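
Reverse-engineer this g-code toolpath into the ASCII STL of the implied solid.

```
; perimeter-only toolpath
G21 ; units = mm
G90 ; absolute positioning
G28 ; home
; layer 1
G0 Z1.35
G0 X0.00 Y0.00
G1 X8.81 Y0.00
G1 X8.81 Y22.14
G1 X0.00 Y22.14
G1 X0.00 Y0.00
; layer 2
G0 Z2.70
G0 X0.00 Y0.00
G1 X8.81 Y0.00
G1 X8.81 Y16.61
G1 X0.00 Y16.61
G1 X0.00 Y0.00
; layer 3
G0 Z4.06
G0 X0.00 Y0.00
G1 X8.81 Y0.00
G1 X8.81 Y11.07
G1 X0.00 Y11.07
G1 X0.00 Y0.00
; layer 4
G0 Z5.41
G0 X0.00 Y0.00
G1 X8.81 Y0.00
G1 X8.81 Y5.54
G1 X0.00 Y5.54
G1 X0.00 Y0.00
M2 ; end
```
solid part
  facet normal 0.0000 0.0000 -1.0000
    outer loop
      vertex 8.81 27.68 0.00
      vertex 8.81 0.00 0.00
      vertex 0.00 0.00 0.00
    endloop
  endfacet
  facet normal 0.0000 0.0000 -1.0000
    outer loop
      vertex 0.00 27.68 0.00
      vertex 8.81 27.68 0.00
      vertex 0.00 0.00 0.00
    endloop
  endfacet
  facet normal 0.0000 -1.0000 0.0000
    outer loop
      vertex 0.00 0.00 0.00
      vertex 8.81 0.00 0.00
      vertex 8.81 0.00 6.76
    endloop
  endfacet
  facet normal 0.0000 -1.0000 0.0000
    outer loop
      vertex 0.00 0.00 0.00
      vertex 8.81 0.00 6.76
      vertex 0.00 0.00 6.76
    endloop
  endfacet
  facet normal 0.0000 0.2372 0.9714
    outer loop
      vertex 0.00 0.00 6.76
      vertex 8.81 0.00 6.76
      vertex 8.81 27.68 0.00
    endloop
  endfacet
  facet normal 0.0000 0.2372 0.9714
    outer loop
      vertex 0.00 0.00 6.76
      vertex 8.81 27.68 0.00
      vertex 0.00 27.68 0.00
    endloop
  endfacet
  facet normal -1.0000 0.0000 0.0000
    outer loop
      vertex 0.00 0.00 6.76
      vertex 0.00 27.68 0.00
      vertex 0.00 0.00 0.00
    endloop
  endfacet
  facet normal 1.0000 0.0000 0.0000
    outer loop
      vertex 8.81 0.00 0.00
      vertex 8.81 27.68 0.00
      vertex 8.81 0.00 6.76
    endloop
  endfacet
endsolid part

The G0 Z moves step by Δz≈1.35 mm. The G1 loops shrink linearly with z, so the solid tapers from its base footprint up to z≈6.76. Closing with a flat bottom cap and the tapered top and triangulating gives 8 facets — a wedge (ramp): 8.81 × 27.7 mm base, rising to 6.76 mm along the y=0 edge and sloping linearly to z=0 at y=27.7.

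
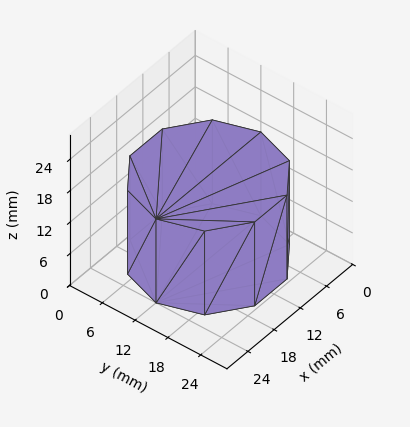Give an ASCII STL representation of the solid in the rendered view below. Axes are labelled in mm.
Reading the render: the shape is a regular 10-sided prism (a cylinder approximated with 10 flat sides), circumscribed radius ≈ 12 mm, height ≈ 16 mm (dimensions read to the nearest mm from the axis ticks). For the STL, each face is triangulated and given an outward normal.

solid part
  facet normal 0.0000 0.0000 -1.0000
    outer loop
      vertex 15.708 23.413 0.000
      vertex 21.708 19.053 0.000
      vertex 24.000 12.000 0.000
    endloop
  endfacet
  facet normal 0.0000 0.0000 -1.0000
    outer loop
      vertex 8.292 23.413 0.000
      vertex 15.708 23.413 0.000
      vertex 24.000 12.000 0.000
    endloop
  endfacet
  facet normal 0.0000 0.0000 -1.0000
    outer loop
      vertex 2.292 19.053 0.000
      vertex 8.292 23.413 0.000
      vertex 24.000 12.000 0.000
    endloop
  endfacet
  facet normal 0.0000 0.0000 -1.0000
    outer loop
      vertex 0.000 12.000 0.000
      vertex 2.292 19.053 0.000
      vertex 24.000 12.000 0.000
    endloop
  endfacet
  facet normal 0.0000 0.0000 -1.0000
    outer loop
      vertex 2.292 4.947 0.000
      vertex 0.000 12.000 0.000
      vertex 24.000 12.000 0.000
    endloop
  endfacet
  facet normal 0.0000 0.0000 -1.0000
    outer loop
      vertex 8.292 0.587 0.000
      vertex 2.292 4.947 0.000
      vertex 24.000 12.000 0.000
    endloop
  endfacet
  facet normal 0.0000 0.0000 -1.0000
    outer loop
      vertex 15.708 0.587 0.000
      vertex 8.292 0.587 0.000
      vertex 24.000 12.000 0.000
    endloop
  endfacet
  facet normal 0.0000 0.0000 -1.0000
    outer loop
      vertex 21.708 4.947 0.000
      vertex 15.708 0.587 0.000
      vertex 24.000 12.000 0.000
    endloop
  endfacet
  facet normal 0.0000 0.0000 1.0000
    outer loop
      vertex 24.000 12.000 16.000
      vertex 21.708 19.053 16.000
      vertex 15.708 23.413 16.000
    endloop
  endfacet
  facet normal 0.0000 0.0000 1.0000
    outer loop
      vertex 24.000 12.000 16.000
      vertex 15.708 23.413 16.000
      vertex 8.292 23.413 16.000
    endloop
  endfacet
  facet normal 0.0000 0.0000 1.0000
    outer loop
      vertex 24.000 12.000 16.000
      vertex 8.292 23.413 16.000
      vertex 2.292 19.053 16.000
    endloop
  endfacet
  facet normal 0.0000 0.0000 1.0000
    outer loop
      vertex 24.000 12.000 16.000
      vertex 2.292 19.053 16.000
      vertex 0.000 12.000 16.000
    endloop
  endfacet
  facet normal 0.0000 0.0000 1.0000
    outer loop
      vertex 24.000 12.000 16.000
      vertex 0.000 12.000 16.000
      vertex 2.292 4.947 16.000
    endloop
  endfacet
  facet normal 0.0000 0.0000 1.0000
    outer loop
      vertex 24.000 12.000 16.000
      vertex 2.292 4.947 16.000
      vertex 8.292 0.587 16.000
    endloop
  endfacet
  facet normal 0.0000 0.0000 1.0000
    outer loop
      vertex 24.000 12.000 16.000
      vertex 8.292 0.587 16.000
      vertex 15.708 0.587 16.000
    endloop
  endfacet
  facet normal 0.0000 0.0000 1.0000
    outer loop
      vertex 24.000 12.000 16.000
      vertex 15.708 0.587 16.000
      vertex 21.708 4.947 16.000
    endloop
  endfacet
  facet normal 0.9510 0.3091 0.0000
    outer loop
      vertex 24.000 12.000 0.000
      vertex 21.708 19.053 0.000
      vertex 21.708 19.053 16.000
    endloop
  endfacet
  facet normal 0.9510 0.3091 0.0000
    outer loop
      vertex 24.000 12.000 0.000
      vertex 21.708 19.053 16.000
      vertex 24.000 12.000 16.000
    endloop
  endfacet
  facet normal 0.5879 0.8090 0.0000
    outer loop
      vertex 21.708 19.053 0.000
      vertex 15.708 23.413 0.000
      vertex 15.708 23.413 16.000
    endloop
  endfacet
  facet normal 0.5879 0.8090 0.0000
    outer loop
      vertex 21.708 19.053 0.000
      vertex 15.708 23.413 16.000
      vertex 21.708 19.053 16.000
    endloop
  endfacet
  facet normal 0.0000 1.0000 0.0000
    outer loop
      vertex 15.708 23.413 0.000
      vertex 8.292 23.413 0.000
      vertex 8.292 23.413 16.000
    endloop
  endfacet
  facet normal 0.0000 1.0000 0.0000
    outer loop
      vertex 15.708 23.413 0.000
      vertex 8.292 23.413 16.000
      vertex 15.708 23.413 16.000
    endloop
  endfacet
  facet normal -0.5879 0.8090 0.0000
    outer loop
      vertex 8.292 23.413 0.000
      vertex 2.292 19.053 0.000
      vertex 2.292 19.053 16.000
    endloop
  endfacet
  facet normal -0.5879 0.8090 0.0000
    outer loop
      vertex 8.292 23.413 0.000
      vertex 2.292 19.053 16.000
      vertex 8.292 23.413 16.000
    endloop
  endfacet
  facet normal -0.9510 0.3091 0.0000
    outer loop
      vertex 2.292 19.053 0.000
      vertex 0.000 12.000 0.000
      vertex 0.000 12.000 16.000
    endloop
  endfacet
  facet normal -0.9510 0.3091 0.0000
    outer loop
      vertex 2.292 19.053 0.000
      vertex 0.000 12.000 16.000
      vertex 2.292 19.053 16.000
    endloop
  endfacet
  facet normal -0.9510 -0.3091 0.0000
    outer loop
      vertex 0.000 12.000 0.000
      vertex 2.292 4.947 0.000
      vertex 2.292 4.947 16.000
    endloop
  endfacet
  facet normal -0.9510 -0.3091 0.0000
    outer loop
      vertex 0.000 12.000 0.000
      vertex 2.292 4.947 16.000
      vertex 0.000 12.000 16.000
    endloop
  endfacet
  facet normal -0.5879 -0.8090 0.0000
    outer loop
      vertex 2.292 4.947 0.000
      vertex 8.292 0.587 0.000
      vertex 8.292 0.587 16.000
    endloop
  endfacet
  facet normal -0.5879 -0.8090 0.0000
    outer loop
      vertex 2.292 4.947 0.000
      vertex 8.292 0.587 16.000
      vertex 2.292 4.947 16.000
    endloop
  endfacet
  facet normal 0.0000 -1.0000 0.0000
    outer loop
      vertex 8.292 0.587 0.000
      vertex 15.708 0.587 0.000
      vertex 15.708 0.587 16.000
    endloop
  endfacet
  facet normal 0.0000 -1.0000 0.0000
    outer loop
      vertex 8.292 0.587 0.000
      vertex 15.708 0.587 16.000
      vertex 8.292 0.587 16.000
    endloop
  endfacet
  facet normal 0.5879 -0.8090 0.0000
    outer loop
      vertex 15.708 0.587 0.000
      vertex 21.708 4.947 0.000
      vertex 21.708 4.947 16.000
    endloop
  endfacet
  facet normal 0.5879 -0.8090 0.0000
    outer loop
      vertex 15.708 0.587 0.000
      vertex 21.708 4.947 16.000
      vertex 15.708 0.587 16.000
    endloop
  endfacet
  facet normal 0.9510 -0.3091 0.0000
    outer loop
      vertex 21.708 4.947 0.000
      vertex 24.000 12.000 0.000
      vertex 24.000 12.000 16.000
    endloop
  endfacet
  facet normal 0.9510 -0.3091 0.0000
    outer loop
      vertex 21.708 4.947 0.000
      vertex 24.000 12.000 16.000
      vertex 21.708 4.947 16.000
    endloop
  endfacet
endsolid part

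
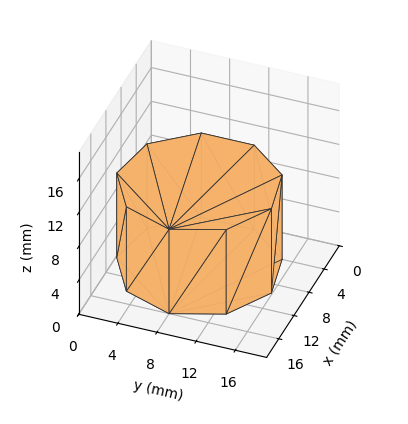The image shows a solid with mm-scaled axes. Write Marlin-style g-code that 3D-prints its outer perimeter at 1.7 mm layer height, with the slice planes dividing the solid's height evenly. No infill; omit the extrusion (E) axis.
Reading the render: the shape is a regular 9-sided prism (a cylinder approximated with 9 flat sides), circumscribed radius ≈ 8 mm, height ≈ 10 mm (dimensions read to the nearest mm from the axis ticks). For the g-code, the solid's height is divided into equal slices at the stated Δz and each level perimeter traced with G1 moves after a G0 lift.

; perimeter-only toolpath
G21 ; units = mm
G90 ; absolute positioning
G28 ; home
; layer 1
G0 Z1.7
G0 X16.0 Y8.0
G1 X14.1 Y13.1
G1 X9.4 Y15.9
G1 X4.0 Y14.9
G1 X0.5 Y10.7
G1 X0.5 Y5.3
G1 X4.0 Y1.1
G1 X9.4 Y0.1
G1 X14.1 Y2.9
G1 X16.0 Y8.0
; layer 2
G0 Z3.3
G0 X16.0 Y8.0
G1 X14.1 Y13.1
G1 X9.4 Y15.9
G1 X4.0 Y14.9
G1 X0.5 Y10.7
G1 X0.5 Y5.3
G1 X4.0 Y1.1
G1 X9.4 Y0.1
G1 X14.1 Y2.9
G1 X16.0 Y8.0
; layer 3
G0 Z5.0
G0 X16.0 Y8.0
G1 X14.1 Y13.1
G1 X9.4 Y15.9
G1 X4.0 Y14.9
G1 X0.5 Y10.7
G1 X0.5 Y5.3
G1 X4.0 Y1.1
G1 X9.4 Y0.1
G1 X14.1 Y2.9
G1 X16.0 Y8.0
; layer 4
G0 Z6.7
G0 X16.0 Y8.0
G1 X14.1 Y13.1
G1 X9.4 Y15.9
G1 X4.0 Y14.9
G1 X0.5 Y10.7
G1 X0.5 Y5.3
G1 X4.0 Y1.1
G1 X9.4 Y0.1
G1 X14.1 Y2.9
G1 X16.0 Y8.0
; layer 5
G0 Z8.3
G0 X16.0 Y8.0
G1 X14.1 Y13.1
G1 X9.4 Y15.9
G1 X4.0 Y14.9
G1 X0.5 Y10.7
G1 X0.5 Y5.3
G1 X4.0 Y1.1
G1 X9.4 Y0.1
G1 X14.1 Y2.9
G1 X16.0 Y8.0
; layer 6
G0 Z10.0
G0 X16.0 Y8.0
G1 X14.1 Y13.1
G1 X9.4 Y15.9
G1 X4.0 Y14.9
G1 X0.5 Y10.7
G1 X0.5 Y5.3
G1 X4.0 Y1.1
G1 X9.4 Y0.1
G1 X14.1 Y2.9
G1 X16.0 Y8.0
M2 ; end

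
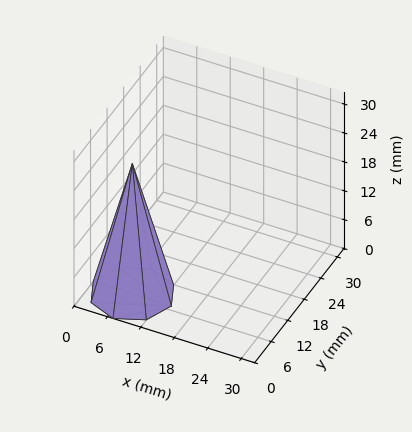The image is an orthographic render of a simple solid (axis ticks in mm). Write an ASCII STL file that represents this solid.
Reading the render: the shape is a regular 8-sided pyramid, base circumscribed radius ≈ 7 mm, apex at z ≈ 27 mm (dimensions read to the nearest mm from the axis ticks). For the STL, each face is triangulated and given an outward normal.

solid part
  facet normal 0.0000 0.0000 -1.0000
    outer loop
      vertex 7.00 14.00 0.00
      vertex 11.95 11.95 0.00
      vertex 14.00 7.00 0.00
    endloop
  endfacet
  facet normal 0.0000 0.0000 -1.0000
    outer loop
      vertex 2.05 11.95 0.00
      vertex 7.00 14.00 0.00
      vertex 14.00 7.00 0.00
    endloop
  endfacet
  facet normal 0.0000 0.0000 -1.0000
    outer loop
      vertex 0.00 7.00 0.00
      vertex 2.05 11.95 0.00
      vertex 14.00 7.00 0.00
    endloop
  endfacet
  facet normal 0.0000 0.0000 -1.0000
    outer loop
      vertex 2.05 2.05 0.00
      vertex 0.00 7.00 0.00
      vertex 14.00 7.00 0.00
    endloop
  endfacet
  facet normal 0.0000 0.0000 -1.0000
    outer loop
      vertex 7.00 0.00 0.00
      vertex 2.05 2.05 0.00
      vertex 14.00 7.00 0.00
    endloop
  endfacet
  facet normal 0.0000 0.0000 -1.0000
    outer loop
      vertex 11.95 2.05 0.00
      vertex 7.00 0.00 0.00
      vertex 14.00 7.00 0.00
    endloop
  endfacet
  facet normal 0.8985 0.3721 0.2329
    outer loop
      vertex 14.00 7.00 0.00
      vertex 11.95 11.95 0.00
      vertex 7.00 7.00 27.00
    endloop
  endfacet
  facet normal 0.3721 0.8985 0.2329
    outer loop
      vertex 11.95 11.95 0.00
      vertex 7.00 14.00 0.00
      vertex 7.00 7.00 27.00
    endloop
  endfacet
  facet normal -0.3721 0.8985 0.2329
    outer loop
      vertex 7.00 14.00 0.00
      vertex 2.05 11.95 0.00
      vertex 7.00 7.00 27.00
    endloop
  endfacet
  facet normal -0.8985 0.3721 0.2329
    outer loop
      vertex 2.05 11.95 0.00
      vertex 0.00 7.00 0.00
      vertex 7.00 7.00 27.00
    endloop
  endfacet
  facet normal -0.8985 -0.3721 0.2329
    outer loop
      vertex 0.00 7.00 0.00
      vertex 2.05 2.05 0.00
      vertex 7.00 7.00 27.00
    endloop
  endfacet
  facet normal -0.3721 -0.8985 0.2329
    outer loop
      vertex 2.05 2.05 0.00
      vertex 7.00 0.00 0.00
      vertex 7.00 7.00 27.00
    endloop
  endfacet
  facet normal 0.3721 -0.8985 0.2329
    outer loop
      vertex 7.00 0.00 0.00
      vertex 11.95 2.05 0.00
      vertex 7.00 7.00 27.00
    endloop
  endfacet
  facet normal 0.8985 -0.3721 0.2329
    outer loop
      vertex 11.95 2.05 0.00
      vertex 14.00 7.00 0.00
      vertex 7.00 7.00 27.00
    endloop
  endfacet
endsolid part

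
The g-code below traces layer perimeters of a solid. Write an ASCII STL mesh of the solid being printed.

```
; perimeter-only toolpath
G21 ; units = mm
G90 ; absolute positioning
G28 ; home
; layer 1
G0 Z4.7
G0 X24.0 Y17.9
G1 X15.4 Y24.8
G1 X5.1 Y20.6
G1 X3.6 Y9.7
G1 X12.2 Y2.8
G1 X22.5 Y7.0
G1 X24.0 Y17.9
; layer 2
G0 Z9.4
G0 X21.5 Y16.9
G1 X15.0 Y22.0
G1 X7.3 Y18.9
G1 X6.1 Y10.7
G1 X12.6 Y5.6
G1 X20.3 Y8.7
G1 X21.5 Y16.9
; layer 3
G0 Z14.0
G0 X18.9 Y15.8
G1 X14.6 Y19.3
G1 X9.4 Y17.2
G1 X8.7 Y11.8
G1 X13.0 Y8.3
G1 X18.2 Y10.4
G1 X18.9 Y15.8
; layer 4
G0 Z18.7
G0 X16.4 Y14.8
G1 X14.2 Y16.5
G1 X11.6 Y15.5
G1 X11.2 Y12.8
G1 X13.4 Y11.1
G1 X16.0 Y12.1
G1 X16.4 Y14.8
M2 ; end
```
solid part
  facet normal 0.0000 0.0000 -1.0000
    outer loop
      vertex 2.9 22.3 0.0
      vertex 15.8 27.5 0.0
      vertex 26.6 18.9 0.0
    endloop
  endfacet
  facet normal 0.0000 0.0000 -1.0000
    outer loop
      vertex 1.0 8.7 0.0
      vertex 2.9 22.3 0.0
      vertex 26.6 18.9 0.0
    endloop
  endfacet
  facet normal 0.0000 0.0000 -1.0000
    outer loop
      vertex 11.8 0.1 0.0
      vertex 1.0 8.7 0.0
      vertex 26.6 18.9 0.0
    endloop
  endfacet
  facet normal 0.0000 0.0000 -1.0000
    outer loop
      vertex 24.7 5.3 0.0
      vertex 11.8 0.1 0.0
      vertex 26.6 18.9 0.0
    endloop
  endfacet
  facet normal 0.5546 0.6965 0.4552
    outer loop
      vertex 26.6 18.9 0.0
      vertex 15.8 27.5 0.0
      vertex 13.8 13.8 23.4
    endloop
  endfacet
  facet normal -0.3329 0.8259 0.4551
    outer loop
      vertex 15.8 27.5 0.0
      vertex 2.9 22.3 0.0
      vertex 13.8 13.8 23.4
    endloop
  endfacet
  facet normal -0.8817 0.1232 0.4555
    outer loop
      vertex 2.9 22.3 0.0
      vertex 1.0 8.7 0.0
      vertex 13.8 13.8 23.4
    endloop
  endfacet
  facet normal -0.5546 -0.6965 0.4552
    outer loop
      vertex 1.0 8.7 0.0
      vertex 11.8 0.1 0.0
      vertex 13.8 13.8 23.4
    endloop
  endfacet
  facet normal 0.3329 -0.8259 0.4551
    outer loop
      vertex 11.8 0.1 0.0
      vertex 24.7 5.3 0.0
      vertex 13.8 13.8 23.4
    endloop
  endfacet
  facet normal 0.8817 -0.1232 0.4555
    outer loop
      vertex 24.7 5.3 0.0
      vertex 26.6 18.9 0.0
      vertex 13.8 13.8 23.4
    endloop
  endfacet
endsolid part

The G0 Z moves step by Δz≈4.7 mm. The G1 loops shrink linearly with z, so the solid tapers from its base footprint up to z≈23.4. Closing with a flat bottom cap and the tapered top and triangulating gives 10 facets — a regular 6-sided pyramid, base circumscribed radius ≈ 13.8 mm, apex at z ≈ 23.4 mm.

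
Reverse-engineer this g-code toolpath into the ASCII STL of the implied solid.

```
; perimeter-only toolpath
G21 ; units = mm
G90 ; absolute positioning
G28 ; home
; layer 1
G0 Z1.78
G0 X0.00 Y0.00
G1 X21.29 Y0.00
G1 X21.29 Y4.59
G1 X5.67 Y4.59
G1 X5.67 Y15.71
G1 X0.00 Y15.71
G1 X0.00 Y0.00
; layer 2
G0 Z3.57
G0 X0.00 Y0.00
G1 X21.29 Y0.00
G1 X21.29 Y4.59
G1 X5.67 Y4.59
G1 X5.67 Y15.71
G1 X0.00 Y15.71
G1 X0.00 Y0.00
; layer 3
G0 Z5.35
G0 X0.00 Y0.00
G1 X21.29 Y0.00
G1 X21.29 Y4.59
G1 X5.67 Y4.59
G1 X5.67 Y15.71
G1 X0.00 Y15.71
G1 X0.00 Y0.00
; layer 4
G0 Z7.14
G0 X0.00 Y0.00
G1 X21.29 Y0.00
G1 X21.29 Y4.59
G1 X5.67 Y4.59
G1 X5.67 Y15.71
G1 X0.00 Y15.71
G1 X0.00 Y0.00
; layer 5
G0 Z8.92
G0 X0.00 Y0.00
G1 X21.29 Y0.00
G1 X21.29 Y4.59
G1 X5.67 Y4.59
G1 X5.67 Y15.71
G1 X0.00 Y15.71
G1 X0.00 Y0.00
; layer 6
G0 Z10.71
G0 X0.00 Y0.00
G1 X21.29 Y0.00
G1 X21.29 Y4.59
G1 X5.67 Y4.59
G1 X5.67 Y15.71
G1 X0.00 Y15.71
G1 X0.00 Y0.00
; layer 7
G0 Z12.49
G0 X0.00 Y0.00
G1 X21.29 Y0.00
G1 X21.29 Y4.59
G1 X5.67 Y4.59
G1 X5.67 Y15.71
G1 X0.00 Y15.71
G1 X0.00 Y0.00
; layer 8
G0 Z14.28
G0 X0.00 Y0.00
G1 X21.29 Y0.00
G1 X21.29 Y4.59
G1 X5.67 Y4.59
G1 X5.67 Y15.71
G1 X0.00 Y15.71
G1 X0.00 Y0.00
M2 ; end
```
solid part
  facet normal 0.0000 0.0000 -1.0000
    outer loop
      vertex 21.29 4.59 0.00
      vertex 21.29 0.00 0.00
      vertex 0.00 0.00 0.00
    endloop
  endfacet
  facet normal 0.0000 0.0000 -1.0000
    outer loop
      vertex 5.67 4.59 0.00
      vertex 21.29 4.59 0.00
      vertex 0.00 0.00 0.00
    endloop
  endfacet
  facet normal 0.0000 0.0000 -1.0000
    outer loop
      vertex 5.67 15.71 0.00
      vertex 5.67 4.59 0.00
      vertex 0.00 0.00 0.00
    endloop
  endfacet
  facet normal 0.0000 0.0000 -1.0000
    outer loop
      vertex 0.00 15.71 0.00
      vertex 5.67 15.71 0.00
      vertex 0.00 0.00 0.00
    endloop
  endfacet
  facet normal 0.0000 0.0000 1.0000
    outer loop
      vertex 0.00 0.00 14.28
      vertex 21.29 0.00 14.28
      vertex 21.29 4.59 14.28
    endloop
  endfacet
  facet normal 0.0000 0.0000 1.0000
    outer loop
      vertex 0.00 0.00 14.28
      vertex 21.29 4.59 14.28
      vertex 5.67 4.59 14.28
    endloop
  endfacet
  facet normal 0.0000 0.0000 1.0000
    outer loop
      vertex 0.00 0.00 14.28
      vertex 5.67 4.59 14.28
      vertex 5.67 15.71 14.28
    endloop
  endfacet
  facet normal 0.0000 0.0000 1.0000
    outer loop
      vertex 0.00 0.00 14.28
      vertex 5.67 15.71 14.28
      vertex 0.00 15.71 14.28
    endloop
  endfacet
  facet normal 0.0000 -1.0000 0.0000
    outer loop
      vertex 0.00 0.00 0.00
      vertex 21.29 0.00 0.00
      vertex 21.29 0.00 14.28
    endloop
  endfacet
  facet normal 0.0000 -1.0000 0.0000
    outer loop
      vertex 0.00 0.00 0.00
      vertex 21.29 0.00 14.28
      vertex 0.00 0.00 14.28
    endloop
  endfacet
  facet normal 1.0000 0.0000 0.0000
    outer loop
      vertex 21.29 0.00 0.00
      vertex 21.29 4.59 0.00
      vertex 21.29 4.59 14.28
    endloop
  endfacet
  facet normal 1.0000 0.0000 0.0000
    outer loop
      vertex 21.29 0.00 0.00
      vertex 21.29 4.59 14.28
      vertex 21.29 0.00 14.28
    endloop
  endfacet
  facet normal 0.0000 1.0000 0.0000
    outer loop
      vertex 21.29 4.59 0.00
      vertex 5.67 4.59 0.00
      vertex 5.67 4.59 14.28
    endloop
  endfacet
  facet normal 0.0000 1.0000 0.0000
    outer loop
      vertex 21.29 4.59 0.00
      vertex 5.67 4.59 14.28
      vertex 21.29 4.59 14.28
    endloop
  endfacet
  facet normal 1.0000 0.0000 0.0000
    outer loop
      vertex 5.67 4.59 0.00
      vertex 5.67 15.71 0.00
      vertex 5.67 15.71 14.28
    endloop
  endfacet
  facet normal 1.0000 0.0000 0.0000
    outer loop
      vertex 5.67 4.59 0.00
      vertex 5.67 15.71 14.28
      vertex 5.67 4.59 14.28
    endloop
  endfacet
  facet normal 0.0000 1.0000 0.0000
    outer loop
      vertex 5.67 15.71 0.00
      vertex 0.00 15.71 0.00
      vertex 0.00 15.71 14.28
    endloop
  endfacet
  facet normal 0.0000 1.0000 0.0000
    outer loop
      vertex 5.67 15.71 0.00
      vertex 0.00 15.71 14.28
      vertex 5.67 15.71 14.28
    endloop
  endfacet
  facet normal -1.0000 0.0000 0.0000
    outer loop
      vertex 0.00 15.71 0.00
      vertex 0.00 0.00 0.00
      vertex 0.00 0.00 14.28
    endloop
  endfacet
  facet normal -1.0000 0.0000 0.0000
    outer loop
      vertex 0.00 15.71 0.00
      vertex 0.00 0.00 14.28
      vertex 0.00 15.71 14.28
    endloop
  endfacet
endsolid part

The G0 Z moves step by Δz≈1.78 mm. Every layer's G1 loop is the same polygon, so the solid is a straight extrusion of it from z=0 to z≈14.3. Closing with flat bottom and top caps and triangulating gives 20 facets — an L-shaped prism: outer 21.3 × 15.7 mm, arm thicknesses ≈ 4.59 mm (horizontal) and 5.67 mm (vertical), extruded 14.3 mm in z.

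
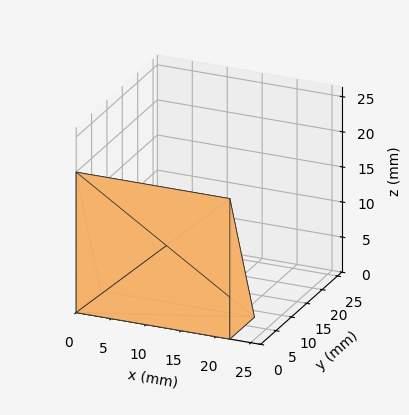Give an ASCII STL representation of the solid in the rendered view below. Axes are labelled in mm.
Reading the render: the shape is a wedge (ramp): 22 × 8 mm base, rising to 20 mm along the y=0 edge and sloping linearly to z=0 at y=8 (dimensions read to the nearest mm from the axis ticks). For the STL, each face is triangulated and given an outward normal.

solid part
  facet normal 0.0000 0.0000 -1.0000
    outer loop
      vertex 22.000 8.000 0.000
      vertex 22.000 0.000 0.000
      vertex 0.000 0.000 0.000
    endloop
  endfacet
  facet normal 0.0000 0.0000 -1.0000
    outer loop
      vertex 0.000 8.000 0.000
      vertex 22.000 8.000 0.000
      vertex 0.000 0.000 0.000
    endloop
  endfacet
  facet normal 0.0000 -1.0000 0.0000
    outer loop
      vertex 0.000 0.000 0.000
      vertex 22.000 0.000 0.000
      vertex 22.000 0.000 20.000
    endloop
  endfacet
  facet normal 0.0000 -1.0000 0.0000
    outer loop
      vertex 0.000 0.000 0.000
      vertex 22.000 0.000 20.000
      vertex 0.000 0.000 20.000
    endloop
  endfacet
  facet normal 0.0000 0.9285 0.3714
    outer loop
      vertex 0.000 0.000 20.000
      vertex 22.000 0.000 20.000
      vertex 22.000 8.000 0.000
    endloop
  endfacet
  facet normal 0.0000 0.9285 0.3714
    outer loop
      vertex 0.000 0.000 20.000
      vertex 22.000 8.000 0.000
      vertex 0.000 8.000 0.000
    endloop
  endfacet
  facet normal -1.0000 0.0000 0.0000
    outer loop
      vertex 0.000 0.000 20.000
      vertex 0.000 8.000 0.000
      vertex 0.000 0.000 0.000
    endloop
  endfacet
  facet normal 1.0000 0.0000 0.0000
    outer loop
      vertex 22.000 0.000 0.000
      vertex 22.000 8.000 0.000
      vertex 22.000 0.000 20.000
    endloop
  endfacet
endsolid part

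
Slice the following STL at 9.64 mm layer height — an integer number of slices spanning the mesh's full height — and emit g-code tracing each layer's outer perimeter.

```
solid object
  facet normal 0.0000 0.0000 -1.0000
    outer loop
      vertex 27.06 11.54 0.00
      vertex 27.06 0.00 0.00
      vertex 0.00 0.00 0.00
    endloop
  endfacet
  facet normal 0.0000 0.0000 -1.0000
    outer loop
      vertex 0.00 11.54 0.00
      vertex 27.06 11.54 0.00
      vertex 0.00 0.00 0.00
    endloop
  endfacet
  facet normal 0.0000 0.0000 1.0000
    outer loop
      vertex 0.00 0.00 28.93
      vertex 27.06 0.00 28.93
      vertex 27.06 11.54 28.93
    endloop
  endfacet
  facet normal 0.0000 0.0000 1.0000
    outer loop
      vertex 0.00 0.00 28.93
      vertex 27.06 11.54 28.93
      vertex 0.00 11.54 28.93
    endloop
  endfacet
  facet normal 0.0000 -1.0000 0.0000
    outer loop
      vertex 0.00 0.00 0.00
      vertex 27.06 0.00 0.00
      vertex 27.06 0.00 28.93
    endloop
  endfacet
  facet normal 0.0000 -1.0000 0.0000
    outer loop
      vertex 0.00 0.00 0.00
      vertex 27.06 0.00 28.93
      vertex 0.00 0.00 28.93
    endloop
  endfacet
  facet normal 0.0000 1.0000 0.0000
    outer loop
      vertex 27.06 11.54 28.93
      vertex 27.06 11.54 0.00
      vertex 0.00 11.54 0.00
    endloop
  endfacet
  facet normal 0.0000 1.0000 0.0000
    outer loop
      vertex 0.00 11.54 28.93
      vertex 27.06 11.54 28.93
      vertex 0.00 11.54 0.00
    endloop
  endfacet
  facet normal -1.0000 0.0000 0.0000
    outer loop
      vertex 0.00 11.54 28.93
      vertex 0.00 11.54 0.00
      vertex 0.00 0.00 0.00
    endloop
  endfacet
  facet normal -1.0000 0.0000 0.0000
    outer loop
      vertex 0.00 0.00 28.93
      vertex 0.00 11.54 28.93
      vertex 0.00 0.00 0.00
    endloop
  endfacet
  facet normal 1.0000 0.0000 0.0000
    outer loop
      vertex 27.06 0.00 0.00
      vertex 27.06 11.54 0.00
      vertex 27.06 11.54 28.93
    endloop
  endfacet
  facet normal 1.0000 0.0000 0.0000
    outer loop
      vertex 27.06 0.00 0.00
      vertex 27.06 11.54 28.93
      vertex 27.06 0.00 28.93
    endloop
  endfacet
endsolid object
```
; perimeter-only toolpath
G21 ; units = mm
G90 ; absolute positioning
G28 ; home
; layer 1
G0 Z9.64
G0 X0.00 Y0.00
G1 X27.06 Y0.00
G1 X27.06 Y11.54
G1 X0.00 Y11.54
G1 X0.00 Y0.00
; layer 2
G0 Z19.29
G0 X0.00 Y0.00
G1 X27.06 Y0.00
G1 X27.06 Y11.54
G1 X0.00 Y11.54
G1 X0.00 Y0.00
; layer 3
G0 Z28.93
G0 X0.00 Y0.00
G1 X27.06 Y0.00
G1 X27.06 Y11.54
G1 X0.00 Y11.54
G1 X0.00 Y0.00
M2 ; end

The solid is a rectangular box, roughly 27.1 × 11.5 mm footprint and 28.9 mm tall. Slicing at Δz = 9.64 mm — 3 equal slices spanning the solid's height, so layer i sits at z = i·h/3 — gives 3 non-empty perimeters. Each is a 4-segment closed polygon; G0 lifts to the layer z and rapids to the start vertex, then G1 traces the edges.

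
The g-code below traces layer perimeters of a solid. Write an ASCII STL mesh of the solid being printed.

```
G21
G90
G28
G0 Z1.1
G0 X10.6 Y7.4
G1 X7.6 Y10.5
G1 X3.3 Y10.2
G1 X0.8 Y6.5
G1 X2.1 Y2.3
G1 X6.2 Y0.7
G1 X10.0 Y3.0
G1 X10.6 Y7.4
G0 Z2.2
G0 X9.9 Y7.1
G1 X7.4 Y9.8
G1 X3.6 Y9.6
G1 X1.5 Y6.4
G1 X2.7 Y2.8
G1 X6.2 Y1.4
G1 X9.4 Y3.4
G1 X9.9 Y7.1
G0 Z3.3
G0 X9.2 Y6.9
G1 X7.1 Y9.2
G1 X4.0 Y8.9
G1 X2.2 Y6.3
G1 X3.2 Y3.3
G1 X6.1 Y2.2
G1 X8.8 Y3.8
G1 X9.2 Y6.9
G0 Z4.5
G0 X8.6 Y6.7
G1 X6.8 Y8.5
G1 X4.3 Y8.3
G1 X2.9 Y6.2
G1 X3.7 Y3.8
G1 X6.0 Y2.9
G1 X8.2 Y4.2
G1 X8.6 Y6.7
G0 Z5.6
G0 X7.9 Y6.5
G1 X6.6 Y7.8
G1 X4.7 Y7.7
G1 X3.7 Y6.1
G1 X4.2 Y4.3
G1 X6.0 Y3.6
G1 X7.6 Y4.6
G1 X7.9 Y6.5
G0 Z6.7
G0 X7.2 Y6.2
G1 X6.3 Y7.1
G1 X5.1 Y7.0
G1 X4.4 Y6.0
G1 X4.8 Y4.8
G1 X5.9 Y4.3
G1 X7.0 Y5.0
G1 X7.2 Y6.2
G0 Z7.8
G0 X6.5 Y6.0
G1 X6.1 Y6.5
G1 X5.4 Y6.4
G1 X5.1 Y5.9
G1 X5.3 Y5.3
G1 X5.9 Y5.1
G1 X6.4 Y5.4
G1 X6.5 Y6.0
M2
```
solid part
  facet normal 0.0000 0.0000 -1.0000
    outer loop
      vertex 2.9 10.8 0.0
      vertex 7.9 11.2 0.0
      vertex 11.3 7.6 0.0
    endloop
  endfacet
  facet normal 0.0000 0.0000 -1.0000
    outer loop
      vertex 0.1 6.6 0.0
      vertex 2.9 10.8 0.0
      vertex 11.3 7.6 0.0
    endloop
  endfacet
  facet normal 0.0000 0.0000 -1.0000
    outer loop
      vertex 1.6 1.8 0.0
      vertex 0.1 6.6 0.0
      vertex 11.3 7.6 0.0
    endloop
  endfacet
  facet normal 0.0000 0.0000 -1.0000
    outer loop
      vertex 6.3 0.0 0.0
      vertex 1.6 1.8 0.0
      vertex 11.3 7.6 0.0
    endloop
  endfacet
  facet normal 0.0000 0.0000 -1.0000
    outer loop
      vertex 10.6 2.6 0.0
      vertex 6.3 0.0 0.0
      vertex 11.3 7.6 0.0
    endloop
  endfacet
  facet normal 0.6267 0.5918 0.5070
    outer loop
      vertex 11.3 7.6 0.0
      vertex 7.9 11.2 0.0
      vertex 5.8 5.8 8.9
    endloop
  endfacet
  facet normal -0.0688 0.8600 0.5056
    outer loop
      vertex 7.9 11.2 0.0
      vertex 2.9 10.8 0.0
      vertex 5.8 5.8 8.9
    endloop
  endfacet
  facet normal -0.7189 0.4793 0.5035
    outer loop
      vertex 2.9 10.8 0.0
      vertex 0.1 6.6 0.0
      vertex 5.8 5.8 8.9
    endloop
  endfacet
  facet normal -0.8240 -0.2575 0.5046
    outer loop
      vertex 0.1 6.6 0.0
      vertex 1.6 1.8 0.0
      vertex 5.8 5.8 8.9
    endloop
  endfacet
  facet normal -0.3082 -0.8048 0.5072
    outer loop
      vertex 1.6 1.8 0.0
      vertex 6.3 0.0 0.0
      vertex 5.8 5.8 8.9
    endloop
  endfacet
  facet normal 0.4463 -0.7381 0.5061
    outer loop
      vertex 6.3 0.0 0.0
      vertex 10.6 2.6 0.0
      vertex 5.8 5.8 8.9
    endloop
  endfacet
  facet normal 0.8552 -0.1197 0.5043
    outer loop
      vertex 10.6 2.6 0.0
      vertex 11.3 7.6 0.0
      vertex 5.8 5.8 8.9
    endloop
  endfacet
endsolid part

The G0 Z moves step by Δz≈1.1 mm. The G1 loops shrink linearly with z, so the solid tapers from its base footprint up to z≈8.9. Closing with a flat bottom cap and the tapered top and triangulating gives 12 facets — a regular 7-sided pyramid, base circumscribed radius ≈ 5.8 mm, apex at z ≈ 8.9 mm.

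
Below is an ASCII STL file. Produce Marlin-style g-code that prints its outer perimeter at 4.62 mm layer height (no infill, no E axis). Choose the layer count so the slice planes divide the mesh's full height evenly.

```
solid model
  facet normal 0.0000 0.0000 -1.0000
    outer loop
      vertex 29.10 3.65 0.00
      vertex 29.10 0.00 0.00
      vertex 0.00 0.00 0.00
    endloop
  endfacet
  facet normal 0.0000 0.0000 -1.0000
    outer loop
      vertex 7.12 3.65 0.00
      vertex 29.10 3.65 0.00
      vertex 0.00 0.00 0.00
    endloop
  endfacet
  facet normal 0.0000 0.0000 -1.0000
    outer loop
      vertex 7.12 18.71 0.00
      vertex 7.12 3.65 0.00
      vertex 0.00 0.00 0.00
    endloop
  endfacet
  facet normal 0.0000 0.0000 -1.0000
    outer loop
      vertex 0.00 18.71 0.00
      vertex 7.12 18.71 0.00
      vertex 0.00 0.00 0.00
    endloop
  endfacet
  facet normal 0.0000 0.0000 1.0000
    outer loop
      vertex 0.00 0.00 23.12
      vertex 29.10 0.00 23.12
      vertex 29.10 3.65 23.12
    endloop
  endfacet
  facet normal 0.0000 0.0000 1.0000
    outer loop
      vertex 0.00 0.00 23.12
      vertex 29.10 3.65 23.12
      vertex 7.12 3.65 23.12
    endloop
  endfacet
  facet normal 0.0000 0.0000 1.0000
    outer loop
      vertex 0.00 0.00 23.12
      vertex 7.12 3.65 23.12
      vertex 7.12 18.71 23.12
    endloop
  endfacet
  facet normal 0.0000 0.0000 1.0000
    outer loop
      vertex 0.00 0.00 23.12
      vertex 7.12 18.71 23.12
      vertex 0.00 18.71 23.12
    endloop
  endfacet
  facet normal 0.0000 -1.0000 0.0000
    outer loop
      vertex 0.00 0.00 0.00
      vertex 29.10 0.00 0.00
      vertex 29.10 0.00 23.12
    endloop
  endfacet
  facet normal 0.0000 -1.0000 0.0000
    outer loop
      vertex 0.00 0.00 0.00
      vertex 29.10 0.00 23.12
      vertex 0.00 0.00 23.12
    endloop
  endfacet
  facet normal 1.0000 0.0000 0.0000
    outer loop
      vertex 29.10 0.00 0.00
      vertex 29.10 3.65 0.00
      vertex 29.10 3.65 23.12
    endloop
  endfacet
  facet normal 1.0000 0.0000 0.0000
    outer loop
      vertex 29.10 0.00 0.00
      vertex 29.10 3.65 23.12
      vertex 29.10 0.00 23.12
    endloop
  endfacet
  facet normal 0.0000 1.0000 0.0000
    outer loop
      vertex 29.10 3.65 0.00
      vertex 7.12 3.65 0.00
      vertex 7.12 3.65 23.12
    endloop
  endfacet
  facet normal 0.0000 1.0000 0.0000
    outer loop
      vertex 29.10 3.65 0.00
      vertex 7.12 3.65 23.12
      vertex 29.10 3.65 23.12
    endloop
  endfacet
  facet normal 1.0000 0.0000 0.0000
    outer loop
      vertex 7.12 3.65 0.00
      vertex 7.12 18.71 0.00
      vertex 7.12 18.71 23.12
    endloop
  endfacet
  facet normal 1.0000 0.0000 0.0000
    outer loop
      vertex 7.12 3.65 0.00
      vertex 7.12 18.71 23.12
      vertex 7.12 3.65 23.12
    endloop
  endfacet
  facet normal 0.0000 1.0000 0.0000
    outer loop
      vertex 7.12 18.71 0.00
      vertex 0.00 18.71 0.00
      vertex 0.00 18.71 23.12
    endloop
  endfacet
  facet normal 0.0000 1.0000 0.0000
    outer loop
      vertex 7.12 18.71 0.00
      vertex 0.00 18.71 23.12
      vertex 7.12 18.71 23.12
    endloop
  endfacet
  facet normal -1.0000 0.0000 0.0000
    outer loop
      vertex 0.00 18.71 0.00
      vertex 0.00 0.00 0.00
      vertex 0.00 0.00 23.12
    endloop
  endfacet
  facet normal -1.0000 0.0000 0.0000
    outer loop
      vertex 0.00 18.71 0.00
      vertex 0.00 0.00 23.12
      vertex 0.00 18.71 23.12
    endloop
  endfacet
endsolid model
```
; perimeter-only toolpath
G21 ; units = mm
G90 ; absolute positioning
G28 ; home
; layer 1
G0 Z4.62
G0 X0.00 Y0.00
G1 X29.10 Y0.00
G1 X29.10 Y3.65
G1 X7.12 Y3.65
G1 X7.12 Y18.71
G1 X0.00 Y18.71
G1 X0.00 Y0.00
; layer 2
G0 Z9.25
G0 X0.00 Y0.00
G1 X29.10 Y0.00
G1 X29.10 Y3.65
G1 X7.12 Y3.65
G1 X7.12 Y18.71
G1 X0.00 Y18.71
G1 X0.00 Y0.00
; layer 3
G0 Z13.87
G0 X0.00 Y0.00
G1 X29.10 Y0.00
G1 X29.10 Y3.65
G1 X7.12 Y3.65
G1 X7.12 Y18.71
G1 X0.00 Y18.71
G1 X0.00 Y0.00
; layer 4
G0 Z18.50
G0 X0.00 Y0.00
G1 X29.10 Y0.00
G1 X29.10 Y3.65
G1 X7.12 Y3.65
G1 X7.12 Y18.71
G1 X0.00 Y18.71
G1 X0.00 Y0.00
; layer 5
G0 Z23.12
G0 X0.00 Y0.00
G1 X29.10 Y0.00
G1 X29.10 Y3.65
G1 X7.12 Y3.65
G1 X7.12 Y18.71
G1 X0.00 Y18.71
G1 X0.00 Y0.00
M2 ; end

The solid is an L-shaped prism: outer 29.1 × 18.7 mm, arm thicknesses ≈ 3.65 mm (horizontal) and 7.12 mm (vertical), extruded 23.1 mm in z. Slicing at Δz = 4.62 mm — 5 equal slices spanning the solid's height, so layer i sits at z = i·h/5 — gives 5 non-empty perimeters. Each is a 6-segment closed polygon; G0 lifts to the layer z and rapids to the start vertex, then G1 traces the edges.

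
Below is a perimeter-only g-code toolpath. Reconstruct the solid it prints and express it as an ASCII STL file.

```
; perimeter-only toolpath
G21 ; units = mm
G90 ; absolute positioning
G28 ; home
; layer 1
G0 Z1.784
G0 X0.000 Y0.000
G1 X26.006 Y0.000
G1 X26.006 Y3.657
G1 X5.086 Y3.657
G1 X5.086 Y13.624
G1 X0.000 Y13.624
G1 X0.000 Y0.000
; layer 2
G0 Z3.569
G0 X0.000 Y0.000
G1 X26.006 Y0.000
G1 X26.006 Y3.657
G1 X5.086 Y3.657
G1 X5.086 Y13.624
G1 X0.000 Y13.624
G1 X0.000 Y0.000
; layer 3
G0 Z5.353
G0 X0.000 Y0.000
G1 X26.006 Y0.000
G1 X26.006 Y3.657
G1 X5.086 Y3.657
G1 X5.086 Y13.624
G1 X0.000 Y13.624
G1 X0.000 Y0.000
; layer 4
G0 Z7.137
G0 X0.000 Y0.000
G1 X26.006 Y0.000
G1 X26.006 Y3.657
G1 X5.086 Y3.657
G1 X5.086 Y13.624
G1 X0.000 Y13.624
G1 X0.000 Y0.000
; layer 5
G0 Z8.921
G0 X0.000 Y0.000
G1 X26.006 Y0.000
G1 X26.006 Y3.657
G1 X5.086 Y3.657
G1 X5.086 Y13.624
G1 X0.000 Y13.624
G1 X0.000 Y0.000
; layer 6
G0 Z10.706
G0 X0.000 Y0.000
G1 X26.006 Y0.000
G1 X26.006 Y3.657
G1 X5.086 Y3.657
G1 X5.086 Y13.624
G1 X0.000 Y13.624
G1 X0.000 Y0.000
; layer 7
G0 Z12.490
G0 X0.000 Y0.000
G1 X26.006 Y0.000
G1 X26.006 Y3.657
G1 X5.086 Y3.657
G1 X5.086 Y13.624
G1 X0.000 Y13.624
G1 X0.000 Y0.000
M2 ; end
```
solid part
  facet normal 0.0000 0.0000 -1.0000
    outer loop
      vertex 26.006 3.657 0.000
      vertex 26.006 0.000 0.000
      vertex 0.000 0.000 0.000
    endloop
  endfacet
  facet normal 0.0000 0.0000 -1.0000
    outer loop
      vertex 5.086 3.657 0.000
      vertex 26.006 3.657 0.000
      vertex 0.000 0.000 0.000
    endloop
  endfacet
  facet normal 0.0000 0.0000 -1.0000
    outer loop
      vertex 5.086 13.624 0.000
      vertex 5.086 3.657 0.000
      vertex 0.000 0.000 0.000
    endloop
  endfacet
  facet normal 0.0000 0.0000 -1.0000
    outer loop
      vertex 0.000 13.624 0.000
      vertex 5.086 13.624 0.000
      vertex 0.000 0.000 0.000
    endloop
  endfacet
  facet normal 0.0000 0.0000 1.0000
    outer loop
      vertex 0.000 0.000 12.490
      vertex 26.006 0.000 12.490
      vertex 26.006 3.657 12.490
    endloop
  endfacet
  facet normal 0.0000 0.0000 1.0000
    outer loop
      vertex 0.000 0.000 12.490
      vertex 26.006 3.657 12.490
      vertex 5.086 3.657 12.490
    endloop
  endfacet
  facet normal 0.0000 0.0000 1.0000
    outer loop
      vertex 0.000 0.000 12.490
      vertex 5.086 3.657 12.490
      vertex 5.086 13.624 12.490
    endloop
  endfacet
  facet normal 0.0000 0.0000 1.0000
    outer loop
      vertex 0.000 0.000 12.490
      vertex 5.086 13.624 12.490
      vertex 0.000 13.624 12.490
    endloop
  endfacet
  facet normal 0.0000 -1.0000 0.0000
    outer loop
      vertex 0.000 0.000 0.000
      vertex 26.006 0.000 0.000
      vertex 26.006 0.000 12.490
    endloop
  endfacet
  facet normal 0.0000 -1.0000 0.0000
    outer loop
      vertex 0.000 0.000 0.000
      vertex 26.006 0.000 12.490
      vertex 0.000 0.000 12.490
    endloop
  endfacet
  facet normal 1.0000 0.0000 0.0000
    outer loop
      vertex 26.006 0.000 0.000
      vertex 26.006 3.657 0.000
      vertex 26.006 3.657 12.490
    endloop
  endfacet
  facet normal 1.0000 0.0000 0.0000
    outer loop
      vertex 26.006 0.000 0.000
      vertex 26.006 3.657 12.490
      vertex 26.006 0.000 12.490
    endloop
  endfacet
  facet normal 0.0000 1.0000 0.0000
    outer loop
      vertex 26.006 3.657 0.000
      vertex 5.086 3.657 0.000
      vertex 5.086 3.657 12.490
    endloop
  endfacet
  facet normal 0.0000 1.0000 0.0000
    outer loop
      vertex 26.006 3.657 0.000
      vertex 5.086 3.657 12.490
      vertex 26.006 3.657 12.490
    endloop
  endfacet
  facet normal 1.0000 0.0000 0.0000
    outer loop
      vertex 5.086 3.657 0.000
      vertex 5.086 13.624 0.000
      vertex 5.086 13.624 12.490
    endloop
  endfacet
  facet normal 1.0000 0.0000 0.0000
    outer loop
      vertex 5.086 3.657 0.000
      vertex 5.086 13.624 12.490
      vertex 5.086 3.657 12.490
    endloop
  endfacet
  facet normal 0.0000 1.0000 0.0000
    outer loop
      vertex 5.086 13.624 0.000
      vertex 0.000 13.624 0.000
      vertex 0.000 13.624 12.490
    endloop
  endfacet
  facet normal 0.0000 1.0000 0.0000
    outer loop
      vertex 5.086 13.624 0.000
      vertex 0.000 13.624 12.490
      vertex 5.086 13.624 12.490
    endloop
  endfacet
  facet normal -1.0000 0.0000 0.0000
    outer loop
      vertex 0.000 13.624 0.000
      vertex 0.000 0.000 0.000
      vertex 0.000 0.000 12.490
    endloop
  endfacet
  facet normal -1.0000 0.0000 0.0000
    outer loop
      vertex 0.000 13.624 0.000
      vertex 0.000 0.000 12.490
      vertex 0.000 13.624 12.490
    endloop
  endfacet
endsolid part

The G0 Z moves step by Δz≈1.784 mm. Every layer's G1 loop is the same polygon, so the solid is a straight extrusion of it from z=0 to z≈12.5. Closing with flat bottom and top caps and triangulating gives 20 facets — an L-shaped prism: outer 26 × 13.6 mm, arm thicknesses ≈ 3.66 mm (horizontal) and 5.09 mm (vertical), extruded 12.5 mm in z.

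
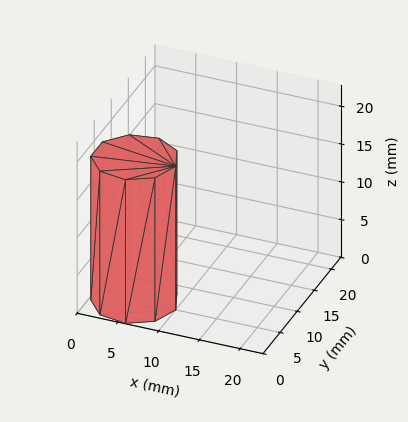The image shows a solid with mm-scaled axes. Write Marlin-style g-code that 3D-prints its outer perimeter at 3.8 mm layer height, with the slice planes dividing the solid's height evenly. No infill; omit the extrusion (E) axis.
Reading the render: the shape is a regular 9-sided prism (a cylinder approximated with 9 flat sides), circumscribed radius ≈ 5 mm, height ≈ 19 mm (dimensions read to the nearest mm from the axis ticks). For the g-code, the solid's height is divided into equal slices at the stated Δz and each level perimeter traced with G1 moves after a G0 lift.

; perimeter-only toolpath
G21 ; units = mm
G90 ; absolute positioning
G28 ; home
; layer 1
G0 Z3.8
G0 X10.0 Y5.0
G1 X8.8 Y8.2
G1 X5.9 Y9.9
G1 X2.5 Y9.3
G1 X0.3 Y6.7
G1 X0.3 Y3.3
G1 X2.5 Y0.7
G1 X5.9 Y0.1
G1 X8.8 Y1.8
G1 X10.0 Y5.0
; layer 2
G0 Z7.6
G0 X10.0 Y5.0
G1 X8.8 Y8.2
G1 X5.9 Y9.9
G1 X2.5 Y9.3
G1 X0.3 Y6.7
G1 X0.3 Y3.3
G1 X2.5 Y0.7
G1 X5.9 Y0.1
G1 X8.8 Y1.8
G1 X10.0 Y5.0
; layer 3
G0 Z11.4
G0 X10.0 Y5.0
G1 X8.8 Y8.2
G1 X5.9 Y9.9
G1 X2.5 Y9.3
G1 X0.3 Y6.7
G1 X0.3 Y3.3
G1 X2.5 Y0.7
G1 X5.9 Y0.1
G1 X8.8 Y1.8
G1 X10.0 Y5.0
; layer 4
G0 Z15.2
G0 X10.0 Y5.0
G1 X8.8 Y8.2
G1 X5.9 Y9.9
G1 X2.5 Y9.3
G1 X0.3 Y6.7
G1 X0.3 Y3.3
G1 X2.5 Y0.7
G1 X5.9 Y0.1
G1 X8.8 Y1.8
G1 X10.0 Y5.0
; layer 5
G0 Z19.0
G0 X10.0 Y5.0
G1 X8.8 Y8.2
G1 X5.9 Y9.9
G1 X2.5 Y9.3
G1 X0.3 Y6.7
G1 X0.3 Y3.3
G1 X2.5 Y0.7
G1 X5.9 Y0.1
G1 X8.8 Y1.8
G1 X10.0 Y5.0
M2 ; end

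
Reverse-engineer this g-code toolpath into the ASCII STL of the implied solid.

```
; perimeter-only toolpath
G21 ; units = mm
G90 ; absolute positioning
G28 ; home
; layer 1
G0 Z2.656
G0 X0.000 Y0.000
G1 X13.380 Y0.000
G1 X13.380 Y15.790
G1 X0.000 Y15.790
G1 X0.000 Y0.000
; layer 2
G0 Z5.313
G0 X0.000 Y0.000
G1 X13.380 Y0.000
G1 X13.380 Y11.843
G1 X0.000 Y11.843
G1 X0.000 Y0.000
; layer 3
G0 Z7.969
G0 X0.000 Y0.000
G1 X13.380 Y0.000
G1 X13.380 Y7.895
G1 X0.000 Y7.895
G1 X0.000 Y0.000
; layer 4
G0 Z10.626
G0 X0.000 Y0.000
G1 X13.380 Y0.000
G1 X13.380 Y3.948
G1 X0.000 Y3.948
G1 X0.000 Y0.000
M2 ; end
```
solid part
  facet normal 0.0000 0.0000 -1.0000
    outer loop
      vertex 13.380 19.738 0.000
      vertex 13.380 0.000 0.000
      vertex 0.000 0.000 0.000
    endloop
  endfacet
  facet normal 0.0000 0.0000 -1.0000
    outer loop
      vertex 0.000 19.738 0.000
      vertex 13.380 19.738 0.000
      vertex 0.000 0.000 0.000
    endloop
  endfacet
  facet normal 0.0000 -1.0000 0.0000
    outer loop
      vertex 0.000 0.000 0.000
      vertex 13.380 0.000 0.000
      vertex 13.380 0.000 13.282
    endloop
  endfacet
  facet normal 0.0000 -1.0000 0.0000
    outer loop
      vertex 0.000 0.000 0.000
      vertex 13.380 0.000 13.282
      vertex 0.000 0.000 13.282
    endloop
  endfacet
  facet normal 0.0000 0.5583 0.8296
    outer loop
      vertex 0.000 0.000 13.282
      vertex 13.380 0.000 13.282
      vertex 13.380 19.738 0.000
    endloop
  endfacet
  facet normal 0.0000 0.5583 0.8296
    outer loop
      vertex 0.000 0.000 13.282
      vertex 13.380 19.738 0.000
      vertex 0.000 19.738 0.000
    endloop
  endfacet
  facet normal -1.0000 0.0000 0.0000
    outer loop
      vertex 0.000 0.000 13.282
      vertex 0.000 19.738 0.000
      vertex 0.000 0.000 0.000
    endloop
  endfacet
  facet normal 1.0000 0.0000 0.0000
    outer loop
      vertex 13.380 0.000 0.000
      vertex 13.380 19.738 0.000
      vertex 13.380 0.000 13.282
    endloop
  endfacet
endsolid part

The G0 Z moves step by Δz≈2.656 mm. The G1 loops shrink linearly with z, so the solid tapers from its base footprint up to z≈13.3. Closing with a flat bottom cap and the tapered top and triangulating gives 8 facets — a wedge (ramp): 13.4 × 19.7 mm base, rising to 13.3 mm along the y=0 edge and sloping linearly to z=0 at y=19.7.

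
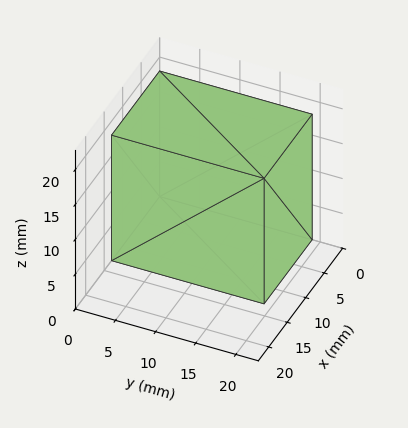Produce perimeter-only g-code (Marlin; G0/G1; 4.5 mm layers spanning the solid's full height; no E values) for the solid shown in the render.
Reading the render: the shape is a rectangular box, roughly 13 × 19 mm footprint and 18 mm tall (dimensions read to the nearest mm from the axis ticks). For the g-code, the solid's height is divided into equal slices at the stated Δz and each level perimeter traced with G1 moves after a G0 lift.

; perimeter-only toolpath
G21 ; units = mm
G90 ; absolute positioning
G28 ; home
; layer 1
G0 Z4.5
G0 X0.0 Y0.0
G1 X13.0 Y0.0
G1 X13.0 Y19.0
G1 X0.0 Y19.0
G1 X0.0 Y0.0
; layer 2
G0 Z9.0
G0 X0.0 Y0.0
G1 X13.0 Y0.0
G1 X13.0 Y19.0
G1 X0.0 Y19.0
G1 X0.0 Y0.0
; layer 3
G0 Z13.5
G0 X0.0 Y0.0
G1 X13.0 Y0.0
G1 X13.0 Y19.0
G1 X0.0 Y19.0
G1 X0.0 Y0.0
; layer 4
G0 Z18.0
G0 X0.0 Y0.0
G1 X13.0 Y0.0
G1 X13.0 Y19.0
G1 X0.0 Y19.0
G1 X0.0 Y0.0
M2 ; end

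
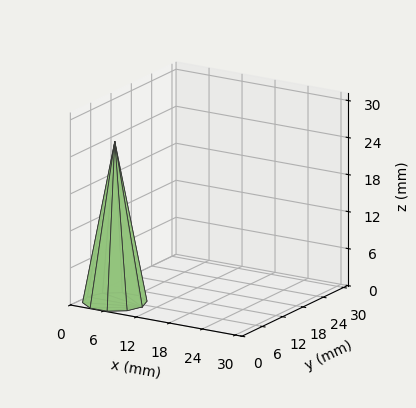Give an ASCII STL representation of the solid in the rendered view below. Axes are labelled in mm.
Reading the render: the shape is a regular 10-sided pyramid, base circumscribed radius ≈ 5 mm, apex at z ≈ 26 mm (dimensions read to the nearest mm from the axis ticks). For the STL, each face is triangulated and given an outward normal.

solid part
  facet normal 0.0000 0.0000 -1.0000
    outer loop
      vertex 6.545 9.755 0.000
      vertex 9.045 7.939 0.000
      vertex 10.000 5.000 0.000
    endloop
  endfacet
  facet normal 0.0000 0.0000 -1.0000
    outer loop
      vertex 3.455 9.755 0.000
      vertex 6.545 9.755 0.000
      vertex 10.000 5.000 0.000
    endloop
  endfacet
  facet normal 0.0000 0.0000 -1.0000
    outer loop
      vertex 0.955 7.939 0.000
      vertex 3.455 9.755 0.000
      vertex 10.000 5.000 0.000
    endloop
  endfacet
  facet normal 0.0000 0.0000 -1.0000
    outer loop
      vertex 0.000 5.000 0.000
      vertex 0.955 7.939 0.000
      vertex 10.000 5.000 0.000
    endloop
  endfacet
  facet normal 0.0000 0.0000 -1.0000
    outer loop
      vertex 0.955 2.061 0.000
      vertex 0.000 5.000 0.000
      vertex 10.000 5.000 0.000
    endloop
  endfacet
  facet normal 0.0000 0.0000 -1.0000
    outer loop
      vertex 3.455 0.245 0.000
      vertex 0.955 2.061 0.000
      vertex 10.000 5.000 0.000
    endloop
  endfacet
  facet normal 0.0000 0.0000 -1.0000
    outer loop
      vertex 6.545 0.245 0.000
      vertex 3.455 0.245 0.000
      vertex 10.000 5.000 0.000
    endloop
  endfacet
  facet normal 0.0000 0.0000 -1.0000
    outer loop
      vertex 9.045 2.061 0.000
      vertex 6.545 0.245 0.000
      vertex 10.000 5.000 0.000
    endloop
  endfacet
  facet normal 0.9355 0.3040 0.1799
    outer loop
      vertex 10.000 5.000 0.000
      vertex 9.045 7.939 0.000
      vertex 5.000 5.000 26.000
    endloop
  endfacet
  facet normal 0.5781 0.7959 0.1799
    outer loop
      vertex 9.045 7.939 0.000
      vertex 6.545 9.755 0.000
      vertex 5.000 5.000 26.000
    endloop
  endfacet
  facet normal 0.0000 0.9837 0.1799
    outer loop
      vertex 6.545 9.755 0.000
      vertex 3.455 9.755 0.000
      vertex 5.000 5.000 26.000
    endloop
  endfacet
  facet normal -0.5781 0.7959 0.1799
    outer loop
      vertex 3.455 9.755 0.000
      vertex 0.955 7.939 0.000
      vertex 5.000 5.000 26.000
    endloop
  endfacet
  facet normal -0.9355 0.3040 0.1799
    outer loop
      vertex 0.955 7.939 0.000
      vertex 0.000 5.000 0.000
      vertex 5.000 5.000 26.000
    endloop
  endfacet
  facet normal -0.9355 -0.3040 0.1799
    outer loop
      vertex 0.000 5.000 0.000
      vertex 0.955 2.061 0.000
      vertex 5.000 5.000 26.000
    endloop
  endfacet
  facet normal -0.5781 -0.7959 0.1799
    outer loop
      vertex 0.955 2.061 0.000
      vertex 3.455 0.245 0.000
      vertex 5.000 5.000 26.000
    endloop
  endfacet
  facet normal 0.0000 -0.9837 0.1799
    outer loop
      vertex 3.455 0.245 0.000
      vertex 6.545 0.245 0.000
      vertex 5.000 5.000 26.000
    endloop
  endfacet
  facet normal 0.5781 -0.7959 0.1799
    outer loop
      vertex 6.545 0.245 0.000
      vertex 9.045 2.061 0.000
      vertex 5.000 5.000 26.000
    endloop
  endfacet
  facet normal 0.9355 -0.3040 0.1799
    outer loop
      vertex 9.045 2.061 0.000
      vertex 10.000 5.000 0.000
      vertex 5.000 5.000 26.000
    endloop
  endfacet
endsolid part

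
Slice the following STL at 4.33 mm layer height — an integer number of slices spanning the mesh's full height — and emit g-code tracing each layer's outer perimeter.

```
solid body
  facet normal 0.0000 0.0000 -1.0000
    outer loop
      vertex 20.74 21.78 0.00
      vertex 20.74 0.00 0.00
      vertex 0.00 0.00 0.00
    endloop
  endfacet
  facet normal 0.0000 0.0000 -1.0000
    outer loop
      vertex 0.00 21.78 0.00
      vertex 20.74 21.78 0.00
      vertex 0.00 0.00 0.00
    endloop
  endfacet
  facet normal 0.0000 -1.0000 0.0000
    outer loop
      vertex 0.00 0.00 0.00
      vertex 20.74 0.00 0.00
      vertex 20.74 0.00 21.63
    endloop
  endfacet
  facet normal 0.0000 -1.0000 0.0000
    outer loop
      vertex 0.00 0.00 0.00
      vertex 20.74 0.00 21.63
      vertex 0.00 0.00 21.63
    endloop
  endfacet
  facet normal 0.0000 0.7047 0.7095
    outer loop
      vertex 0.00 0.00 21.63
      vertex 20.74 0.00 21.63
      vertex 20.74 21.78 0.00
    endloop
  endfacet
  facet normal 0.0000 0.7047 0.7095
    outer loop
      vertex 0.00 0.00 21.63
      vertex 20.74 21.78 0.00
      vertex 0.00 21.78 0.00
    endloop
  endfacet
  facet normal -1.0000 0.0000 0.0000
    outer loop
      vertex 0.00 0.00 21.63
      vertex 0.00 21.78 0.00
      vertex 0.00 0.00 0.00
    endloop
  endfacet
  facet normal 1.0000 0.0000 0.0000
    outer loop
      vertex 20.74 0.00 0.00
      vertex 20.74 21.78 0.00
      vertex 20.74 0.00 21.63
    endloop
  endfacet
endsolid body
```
; perimeter-only toolpath
G21 ; units = mm
G90 ; absolute positioning
G28 ; home
; layer 1
G0 Z4.33
G0 X0.00 Y0.00
G1 X20.74 Y0.00
G1 X20.74 Y17.42
G1 X0.00 Y17.42
G1 X0.00 Y0.00
; layer 2
G0 Z8.65
G0 X0.00 Y0.00
G1 X20.74 Y0.00
G1 X20.74 Y13.07
G1 X0.00 Y13.07
G1 X0.00 Y0.00
; layer 3
G0 Z12.98
G0 X0.00 Y0.00
G1 X20.74 Y0.00
G1 X20.74 Y8.71
G1 X0.00 Y8.71
G1 X0.00 Y0.00
; layer 4
G0 Z17.30
G0 X0.00 Y0.00
G1 X20.74 Y0.00
G1 X20.74 Y4.36
G1 X0.00 Y4.36
G1 X0.00 Y0.00
M2 ; end

The solid is a wedge (ramp): 20.7 × 21.8 mm base, rising to 21.6 mm along the y=0 edge and sloping linearly to z=0 at y=21.8. Slicing at Δz = 4.33 mm — 5 equal slices spanning the solid's height, so layer i sits at z = i·h/5 — gives 4 non-empty perimeters. Each is a 4-segment closed polygon; G0 lifts to the layer z and rapids to the start vertex, then G1 traces the edges. The cross-section shrinks linearly with z (the slice at the apex is degenerate and omitted).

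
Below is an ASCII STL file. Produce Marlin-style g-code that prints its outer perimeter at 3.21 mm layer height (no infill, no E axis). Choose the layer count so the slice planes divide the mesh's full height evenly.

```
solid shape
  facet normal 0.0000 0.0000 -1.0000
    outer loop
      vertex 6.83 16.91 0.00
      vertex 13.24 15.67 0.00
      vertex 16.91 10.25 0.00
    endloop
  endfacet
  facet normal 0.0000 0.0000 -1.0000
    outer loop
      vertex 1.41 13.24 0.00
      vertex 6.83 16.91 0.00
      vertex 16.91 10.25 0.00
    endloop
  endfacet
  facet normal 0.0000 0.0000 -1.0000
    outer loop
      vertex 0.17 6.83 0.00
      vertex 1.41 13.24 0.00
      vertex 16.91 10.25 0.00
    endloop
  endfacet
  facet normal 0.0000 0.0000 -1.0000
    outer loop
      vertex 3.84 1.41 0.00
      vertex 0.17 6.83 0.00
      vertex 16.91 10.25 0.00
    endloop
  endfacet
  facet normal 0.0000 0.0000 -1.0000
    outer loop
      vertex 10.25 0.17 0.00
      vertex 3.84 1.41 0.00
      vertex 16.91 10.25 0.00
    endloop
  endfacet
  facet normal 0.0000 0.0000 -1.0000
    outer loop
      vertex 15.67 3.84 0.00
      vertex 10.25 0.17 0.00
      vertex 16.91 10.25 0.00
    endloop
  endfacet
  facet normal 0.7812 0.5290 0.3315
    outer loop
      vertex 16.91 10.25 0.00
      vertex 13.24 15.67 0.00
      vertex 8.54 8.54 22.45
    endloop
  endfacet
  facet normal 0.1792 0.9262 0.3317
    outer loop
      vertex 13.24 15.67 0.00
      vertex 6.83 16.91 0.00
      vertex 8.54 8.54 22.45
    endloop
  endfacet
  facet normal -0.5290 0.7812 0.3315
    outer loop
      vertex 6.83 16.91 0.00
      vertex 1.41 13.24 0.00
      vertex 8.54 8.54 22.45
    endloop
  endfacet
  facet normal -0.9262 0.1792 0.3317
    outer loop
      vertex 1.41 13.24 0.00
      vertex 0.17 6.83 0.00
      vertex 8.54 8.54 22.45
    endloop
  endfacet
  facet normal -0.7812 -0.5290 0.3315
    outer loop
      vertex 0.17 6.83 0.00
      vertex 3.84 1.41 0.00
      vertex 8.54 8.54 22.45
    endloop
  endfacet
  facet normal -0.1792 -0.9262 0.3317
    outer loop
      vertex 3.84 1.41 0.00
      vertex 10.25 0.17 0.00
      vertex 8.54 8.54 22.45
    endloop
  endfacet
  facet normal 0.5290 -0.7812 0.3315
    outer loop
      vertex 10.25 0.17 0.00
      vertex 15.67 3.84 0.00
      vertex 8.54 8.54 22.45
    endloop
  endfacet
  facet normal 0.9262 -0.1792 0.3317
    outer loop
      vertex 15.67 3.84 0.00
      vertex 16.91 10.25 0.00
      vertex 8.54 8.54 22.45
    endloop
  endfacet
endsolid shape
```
; perimeter-only toolpath
G21 ; units = mm
G90 ; absolute positioning
G28 ; home
; layer 1
G0 Z3.21
G0 X15.71 Y10.01
G1 X12.57 Y14.65
G1 X7.07 Y15.71
G1 X2.43 Y12.57
G1 X1.37 Y7.07
G1 X4.51 Y2.43
G1 X10.01 Y1.37
G1 X14.65 Y4.51
G1 X15.71 Y10.01
; layer 2
G0 Z6.41
G0 X14.52 Y9.76
G1 X11.90 Y13.63
G1 X7.32 Y14.52
G1 X3.45 Y11.90
G1 X2.56 Y7.32
G1 X5.18 Y3.45
G1 X9.76 Y2.56
G1 X13.63 Y5.18
G1 X14.52 Y9.76
; layer 3
G0 Z9.62
G0 X13.32 Y9.52
G1 X11.23 Y12.61
G1 X7.56 Y13.32
G1 X4.47 Y11.23
G1 X3.76 Y7.56
G1 X5.85 Y4.47
G1 X9.52 Y3.76
G1 X12.61 Y5.85
G1 X13.32 Y9.52
; layer 4
G0 Z12.83
G0 X12.13 Y9.27
G1 X10.55 Y11.60
G1 X7.81 Y12.13
G1 X5.48 Y10.55
G1 X4.95 Y7.81
G1 X6.53 Y5.48
G1 X9.27 Y4.95
G1 X11.60 Y6.53
G1 X12.13 Y9.27
; layer 5
G0 Z16.04
G0 X10.93 Y9.03
G1 X9.88 Y10.58
G1 X8.05 Y10.93
G1 X6.50 Y9.88
G1 X6.15 Y8.05
G1 X7.20 Y6.50
G1 X9.03 Y6.15
G1 X10.58 Y7.20
G1 X10.93 Y9.03
; layer 6
G0 Z19.24
G0 X9.74 Y8.78
G1 X9.21 Y9.56
G1 X8.30 Y9.74
G1 X7.52 Y9.21
G1 X7.34 Y8.30
G1 X7.87 Y7.52
G1 X8.78 Y7.34
G1 X9.56 Y7.87
G1 X9.74 Y8.78
M2 ; end

The solid is a regular 8-sided pyramid, base circumscribed radius ≈ 8.54 mm, apex at z ≈ 22.4 mm. Slicing at Δz = 3.21 mm — 7 equal slices spanning the solid's height, so layer i sits at z = i·h/7 — gives 6 non-empty perimeters. Each is a 8-segment closed polygon; G0 lifts to the layer z and rapids to the start vertex, then G1 traces the edges. The cross-section shrinks linearly with z (the slice at the apex is degenerate and omitted).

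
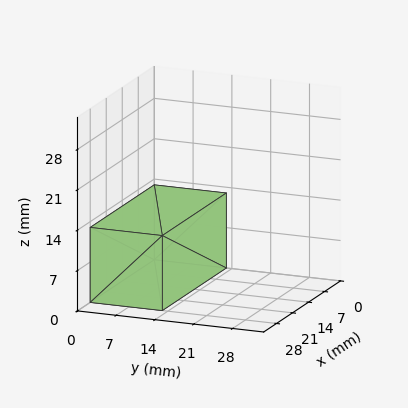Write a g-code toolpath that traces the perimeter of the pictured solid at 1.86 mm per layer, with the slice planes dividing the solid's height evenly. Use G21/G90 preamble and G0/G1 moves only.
Reading the render: the shape is a rectangular box, roughly 28 × 13 mm footprint and 13 mm tall (dimensions read to the nearest mm from the axis ticks). For the g-code, the solid's height is divided into equal slices at the stated Δz and each level perimeter traced with G1 moves after a G0 lift.

; perimeter-only toolpath
G21 ; units = mm
G90 ; absolute positioning
G28 ; home
; layer 1
G0 Z1.86
G0 X0.00 Y0.00
G1 X28.00 Y0.00
G1 X28.00 Y13.00
G1 X0.00 Y13.00
G1 X0.00 Y0.00
; layer 2
G0 Z3.71
G0 X0.00 Y0.00
G1 X28.00 Y0.00
G1 X28.00 Y13.00
G1 X0.00 Y13.00
G1 X0.00 Y0.00
; layer 3
G0 Z5.57
G0 X0.00 Y0.00
G1 X28.00 Y0.00
G1 X28.00 Y13.00
G1 X0.00 Y13.00
G1 X0.00 Y0.00
; layer 4
G0 Z7.43
G0 X0.00 Y0.00
G1 X28.00 Y0.00
G1 X28.00 Y13.00
G1 X0.00 Y13.00
G1 X0.00 Y0.00
; layer 5
G0 Z9.29
G0 X0.00 Y0.00
G1 X28.00 Y0.00
G1 X28.00 Y13.00
G1 X0.00 Y13.00
G1 X0.00 Y0.00
; layer 6
G0 Z11.14
G0 X0.00 Y0.00
G1 X28.00 Y0.00
G1 X28.00 Y13.00
G1 X0.00 Y13.00
G1 X0.00 Y0.00
; layer 7
G0 Z13.00
G0 X0.00 Y0.00
G1 X28.00 Y0.00
G1 X28.00 Y13.00
G1 X0.00 Y13.00
G1 X0.00 Y0.00
M2 ; end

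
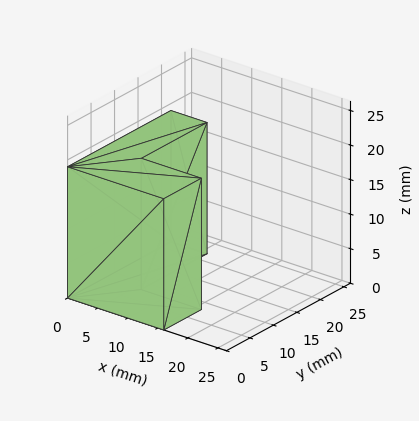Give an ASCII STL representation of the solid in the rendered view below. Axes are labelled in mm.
Reading the render: the shape is an L-shaped prism: outer 16 × 22 mm, arm thicknesses ≈ 8 mm (horizontal) and 6 mm (vertical), extruded 19 mm in z (dimensions read to the nearest mm from the axis ticks). For the STL, each face is triangulated and given an outward normal.

solid part
  facet normal 0.0000 0.0000 -1.0000
    outer loop
      vertex 16.000 8.000 0.000
      vertex 16.000 0.000 0.000
      vertex 0.000 0.000 0.000
    endloop
  endfacet
  facet normal 0.0000 0.0000 -1.0000
    outer loop
      vertex 6.000 8.000 0.000
      vertex 16.000 8.000 0.000
      vertex 0.000 0.000 0.000
    endloop
  endfacet
  facet normal 0.0000 0.0000 -1.0000
    outer loop
      vertex 6.000 22.000 0.000
      vertex 6.000 8.000 0.000
      vertex 0.000 0.000 0.000
    endloop
  endfacet
  facet normal 0.0000 0.0000 -1.0000
    outer loop
      vertex 0.000 22.000 0.000
      vertex 6.000 22.000 0.000
      vertex 0.000 0.000 0.000
    endloop
  endfacet
  facet normal 0.0000 0.0000 1.0000
    outer loop
      vertex 0.000 0.000 19.000
      vertex 16.000 0.000 19.000
      vertex 16.000 8.000 19.000
    endloop
  endfacet
  facet normal 0.0000 0.0000 1.0000
    outer loop
      vertex 0.000 0.000 19.000
      vertex 16.000 8.000 19.000
      vertex 6.000 8.000 19.000
    endloop
  endfacet
  facet normal 0.0000 0.0000 1.0000
    outer loop
      vertex 0.000 0.000 19.000
      vertex 6.000 8.000 19.000
      vertex 6.000 22.000 19.000
    endloop
  endfacet
  facet normal 0.0000 0.0000 1.0000
    outer loop
      vertex 0.000 0.000 19.000
      vertex 6.000 22.000 19.000
      vertex 0.000 22.000 19.000
    endloop
  endfacet
  facet normal 0.0000 -1.0000 0.0000
    outer loop
      vertex 0.000 0.000 0.000
      vertex 16.000 0.000 0.000
      vertex 16.000 0.000 19.000
    endloop
  endfacet
  facet normal 0.0000 -1.0000 0.0000
    outer loop
      vertex 0.000 0.000 0.000
      vertex 16.000 0.000 19.000
      vertex 0.000 0.000 19.000
    endloop
  endfacet
  facet normal 1.0000 0.0000 0.0000
    outer loop
      vertex 16.000 0.000 0.000
      vertex 16.000 8.000 0.000
      vertex 16.000 8.000 19.000
    endloop
  endfacet
  facet normal 1.0000 0.0000 0.0000
    outer loop
      vertex 16.000 0.000 0.000
      vertex 16.000 8.000 19.000
      vertex 16.000 0.000 19.000
    endloop
  endfacet
  facet normal 0.0000 1.0000 0.0000
    outer loop
      vertex 16.000 8.000 0.000
      vertex 6.000 8.000 0.000
      vertex 6.000 8.000 19.000
    endloop
  endfacet
  facet normal 0.0000 1.0000 0.0000
    outer loop
      vertex 16.000 8.000 0.000
      vertex 6.000 8.000 19.000
      vertex 16.000 8.000 19.000
    endloop
  endfacet
  facet normal 1.0000 0.0000 0.0000
    outer loop
      vertex 6.000 8.000 0.000
      vertex 6.000 22.000 0.000
      vertex 6.000 22.000 19.000
    endloop
  endfacet
  facet normal 1.0000 0.0000 0.0000
    outer loop
      vertex 6.000 8.000 0.000
      vertex 6.000 22.000 19.000
      vertex 6.000 8.000 19.000
    endloop
  endfacet
  facet normal 0.0000 1.0000 0.0000
    outer loop
      vertex 6.000 22.000 0.000
      vertex 0.000 22.000 0.000
      vertex 0.000 22.000 19.000
    endloop
  endfacet
  facet normal 0.0000 1.0000 0.0000
    outer loop
      vertex 6.000 22.000 0.000
      vertex 0.000 22.000 19.000
      vertex 6.000 22.000 19.000
    endloop
  endfacet
  facet normal -1.0000 0.0000 0.0000
    outer loop
      vertex 0.000 22.000 0.000
      vertex 0.000 0.000 0.000
      vertex 0.000 0.000 19.000
    endloop
  endfacet
  facet normal -1.0000 0.0000 0.0000
    outer loop
      vertex 0.000 22.000 0.000
      vertex 0.000 0.000 19.000
      vertex 0.000 22.000 19.000
    endloop
  endfacet
endsolid part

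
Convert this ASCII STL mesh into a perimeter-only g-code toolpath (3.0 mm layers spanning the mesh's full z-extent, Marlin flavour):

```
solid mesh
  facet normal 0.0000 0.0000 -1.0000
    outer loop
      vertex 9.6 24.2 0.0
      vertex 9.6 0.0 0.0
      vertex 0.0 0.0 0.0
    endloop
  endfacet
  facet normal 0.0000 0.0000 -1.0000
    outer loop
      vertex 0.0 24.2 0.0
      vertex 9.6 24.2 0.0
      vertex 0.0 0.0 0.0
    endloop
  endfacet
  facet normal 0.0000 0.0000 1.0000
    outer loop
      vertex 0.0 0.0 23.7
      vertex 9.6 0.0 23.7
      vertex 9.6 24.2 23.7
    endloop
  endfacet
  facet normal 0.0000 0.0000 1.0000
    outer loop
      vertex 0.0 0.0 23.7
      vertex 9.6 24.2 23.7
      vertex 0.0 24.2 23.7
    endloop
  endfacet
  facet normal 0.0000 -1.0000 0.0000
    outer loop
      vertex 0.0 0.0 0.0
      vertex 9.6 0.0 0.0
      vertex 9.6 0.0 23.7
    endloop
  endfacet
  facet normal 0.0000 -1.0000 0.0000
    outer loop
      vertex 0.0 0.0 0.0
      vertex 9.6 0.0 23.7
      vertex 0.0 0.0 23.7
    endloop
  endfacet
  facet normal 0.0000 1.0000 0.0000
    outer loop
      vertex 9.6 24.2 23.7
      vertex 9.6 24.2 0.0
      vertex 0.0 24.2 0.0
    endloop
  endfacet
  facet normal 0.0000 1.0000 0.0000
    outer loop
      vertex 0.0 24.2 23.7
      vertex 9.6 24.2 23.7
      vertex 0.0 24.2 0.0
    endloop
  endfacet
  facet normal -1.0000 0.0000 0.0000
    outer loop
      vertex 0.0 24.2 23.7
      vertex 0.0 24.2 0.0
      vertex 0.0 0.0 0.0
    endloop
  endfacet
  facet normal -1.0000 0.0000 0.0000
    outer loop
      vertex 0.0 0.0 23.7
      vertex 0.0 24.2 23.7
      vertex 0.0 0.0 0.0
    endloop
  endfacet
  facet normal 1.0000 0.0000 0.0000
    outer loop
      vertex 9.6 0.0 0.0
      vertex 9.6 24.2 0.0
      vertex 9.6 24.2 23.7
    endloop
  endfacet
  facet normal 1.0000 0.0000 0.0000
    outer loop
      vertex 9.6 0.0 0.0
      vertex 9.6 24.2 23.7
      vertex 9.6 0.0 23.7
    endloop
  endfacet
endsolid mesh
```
; perimeter-only toolpath
G21 ; units = mm
G90 ; absolute positioning
G28 ; home
; layer 1
G0 Z3.0
G0 X0.0 Y0.0
G1 X9.6 Y0.0
G1 X9.6 Y24.2
G1 X0.0 Y24.2
G1 X0.0 Y0.0
; layer 2
G0 Z5.9
G0 X0.0 Y0.0
G1 X9.6 Y0.0
G1 X9.6 Y24.2
G1 X0.0 Y24.2
G1 X0.0 Y0.0
; layer 3
G0 Z8.9
G0 X0.0 Y0.0
G1 X9.6 Y0.0
G1 X9.6 Y24.2
G1 X0.0 Y24.2
G1 X0.0 Y0.0
; layer 4
G0 Z11.8
G0 X0.0 Y0.0
G1 X9.6 Y0.0
G1 X9.6 Y24.2
G1 X0.0 Y24.2
G1 X0.0 Y0.0
; layer 5
G0 Z14.8
G0 X0.0 Y0.0
G1 X9.6 Y0.0
G1 X9.6 Y24.2
G1 X0.0 Y24.2
G1 X0.0 Y0.0
; layer 6
G0 Z17.8
G0 X0.0 Y0.0
G1 X9.6 Y0.0
G1 X9.6 Y24.2
G1 X0.0 Y24.2
G1 X0.0 Y0.0
; layer 7
G0 Z20.7
G0 X0.0 Y0.0
G1 X9.6 Y0.0
G1 X9.6 Y24.2
G1 X0.0 Y24.2
G1 X0.0 Y0.0
; layer 8
G0 Z23.7
G0 X0.0 Y0.0
G1 X9.6 Y0.0
G1 X9.6 Y24.2
G1 X0.0 Y24.2
G1 X0.0 Y0.0
M2 ; end

The solid is a rectangular box, roughly 9.6 × 24.2 mm footprint and 23.7 mm tall. Slicing at Δz = 3.0 mm — 8 equal slices spanning the solid's height, so layer i sits at z = i·h/8 — gives 8 non-empty perimeters. Each is a 4-segment closed polygon; G0 lifts to the layer z and rapids to the start vertex, then G1 traces the edges.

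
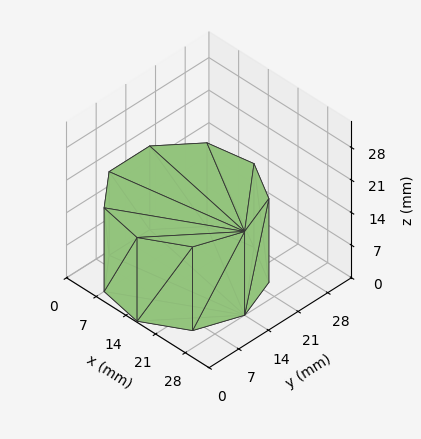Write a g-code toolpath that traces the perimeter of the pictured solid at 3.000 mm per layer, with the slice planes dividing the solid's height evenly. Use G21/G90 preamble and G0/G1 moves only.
Reading the render: the shape is a regular 9-sided prism (a cylinder approximated with 9 flat sides), circumscribed radius ≈ 14 mm, height ≈ 18 mm (dimensions read to the nearest mm from the axis ticks). For the g-code, the solid's height is divided into equal slices at the stated Δz and each level perimeter traced with G1 moves after a G0 lift.

; perimeter-only toolpath
G21 ; units = mm
G90 ; absolute positioning
G28 ; home
; layer 1
G0 Z3.000
G0 X28.000 Y14.000
G1 X24.725 Y22.999
G1 X16.431 Y27.787
G1 X7.000 Y26.124
G1 X0.844 Y18.788
G1 X0.844 Y9.212
G1 X7.000 Y1.876
G1 X16.431 Y0.213
G1 X24.725 Y5.001
G1 X28.000 Y14.000
; layer 2
G0 Z6.000
G0 X28.000 Y14.000
G1 X24.725 Y22.999
G1 X16.431 Y27.787
G1 X7.000 Y26.124
G1 X0.844 Y18.788
G1 X0.844 Y9.212
G1 X7.000 Y1.876
G1 X16.431 Y0.213
G1 X24.725 Y5.001
G1 X28.000 Y14.000
; layer 3
G0 Z9.000
G0 X28.000 Y14.000
G1 X24.725 Y22.999
G1 X16.431 Y27.787
G1 X7.000 Y26.124
G1 X0.844 Y18.788
G1 X0.844 Y9.212
G1 X7.000 Y1.876
G1 X16.431 Y0.213
G1 X24.725 Y5.001
G1 X28.000 Y14.000
; layer 4
G0 Z12.000
G0 X28.000 Y14.000
G1 X24.725 Y22.999
G1 X16.431 Y27.787
G1 X7.000 Y26.124
G1 X0.844 Y18.788
G1 X0.844 Y9.212
G1 X7.000 Y1.876
G1 X16.431 Y0.213
G1 X24.725 Y5.001
G1 X28.000 Y14.000
; layer 5
G0 Z15.000
G0 X28.000 Y14.000
G1 X24.725 Y22.999
G1 X16.431 Y27.787
G1 X7.000 Y26.124
G1 X0.844 Y18.788
G1 X0.844 Y9.212
G1 X7.000 Y1.876
G1 X16.431 Y0.213
G1 X24.725 Y5.001
G1 X28.000 Y14.000
; layer 6
G0 Z18.000
G0 X28.000 Y14.000
G1 X24.725 Y22.999
G1 X16.431 Y27.787
G1 X7.000 Y26.124
G1 X0.844 Y18.788
G1 X0.844 Y9.212
G1 X7.000 Y1.876
G1 X16.431 Y0.213
G1 X24.725 Y5.001
G1 X28.000 Y14.000
M2 ; end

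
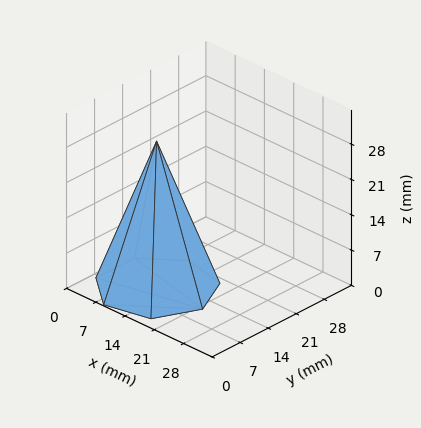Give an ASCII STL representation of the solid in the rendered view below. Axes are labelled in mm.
Reading the render: the shape is a regular 7-sided pyramid, base circumscribed radius ≈ 11 mm, apex at z ≈ 29 mm (dimensions read to the nearest mm from the axis ticks). For the STL, each face is triangulated and given an outward normal.

solid part
  facet normal 0.0000 0.0000 -1.0000
    outer loop
      vertex 8.6 21.7 0.0
      vertex 17.9 19.6 0.0
      vertex 22.0 11.0 0.0
    endloop
  endfacet
  facet normal 0.0000 0.0000 -1.0000
    outer loop
      vertex 1.1 15.8 0.0
      vertex 8.6 21.7 0.0
      vertex 22.0 11.0 0.0
    endloop
  endfacet
  facet normal 0.0000 0.0000 -1.0000
    outer loop
      vertex 1.1 6.2 0.0
      vertex 1.1 15.8 0.0
      vertex 22.0 11.0 0.0
    endloop
  endfacet
  facet normal 0.0000 0.0000 -1.0000
    outer loop
      vertex 8.6 0.3 0.0
      vertex 1.1 6.2 0.0
      vertex 22.0 11.0 0.0
    endloop
  endfacet
  facet normal 0.0000 0.0000 -1.0000
    outer loop
      vertex 17.9 2.4 0.0
      vertex 8.6 0.3 0.0
      vertex 22.0 11.0 0.0
    endloop
  endfacet
  facet normal 0.8540 0.4071 0.3239
    outer loop
      vertex 22.0 11.0 0.0
      vertex 17.9 19.6 0.0
      vertex 11.0 11.0 29.0
    endloop
  endfacet
  facet normal 0.2084 0.9230 0.3233
    outer loop
      vertex 17.9 19.6 0.0
      vertex 8.6 21.7 0.0
      vertex 11.0 11.0 29.0
    endloop
  endfacet
  facet normal -0.5852 0.7439 0.3229
    outer loop
      vertex 8.6 21.7 0.0
      vertex 1.1 15.8 0.0
      vertex 11.0 11.0 29.0
    endloop
  endfacet
  facet normal -0.9464 0.0000 0.3231
    outer loop
      vertex 1.1 15.8 0.0
      vertex 1.1 6.2 0.0
      vertex 11.0 11.0 29.0
    endloop
  endfacet
  facet normal -0.5852 -0.7439 0.3229
    outer loop
      vertex 1.1 6.2 0.0
      vertex 8.6 0.3 0.0
      vertex 11.0 11.0 29.0
    endloop
  endfacet
  facet normal 0.2084 -0.9230 0.3233
    outer loop
      vertex 8.6 0.3 0.0
      vertex 17.9 2.4 0.0
      vertex 11.0 11.0 29.0
    endloop
  endfacet
  facet normal 0.8540 -0.4071 0.3239
    outer loop
      vertex 17.9 2.4 0.0
      vertex 22.0 11.0 0.0
      vertex 11.0 11.0 29.0
    endloop
  endfacet
endsolid part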